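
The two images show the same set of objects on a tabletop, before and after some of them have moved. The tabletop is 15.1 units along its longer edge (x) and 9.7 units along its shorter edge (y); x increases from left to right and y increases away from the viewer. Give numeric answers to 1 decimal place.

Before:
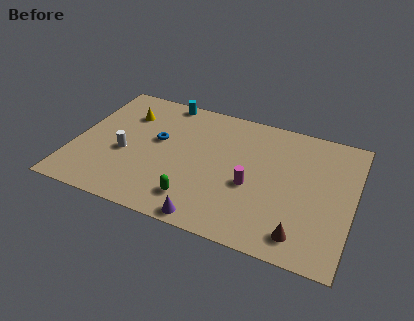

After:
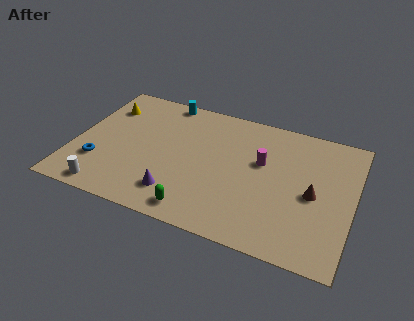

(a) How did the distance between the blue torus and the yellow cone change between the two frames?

+2.1

They were about 2.4 units apart before and 4.5 after — 2.1 units further apart.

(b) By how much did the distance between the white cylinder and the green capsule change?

+0.3

The distance was about 4.6 in the first image and 4.9 in the second, so they moved 0.3 units further apart.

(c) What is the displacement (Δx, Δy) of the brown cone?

(0.4, 3.0)

From the two frames, the brown cone sits at roughly (12.6, 1.5) before and (13.0, 4.5) after.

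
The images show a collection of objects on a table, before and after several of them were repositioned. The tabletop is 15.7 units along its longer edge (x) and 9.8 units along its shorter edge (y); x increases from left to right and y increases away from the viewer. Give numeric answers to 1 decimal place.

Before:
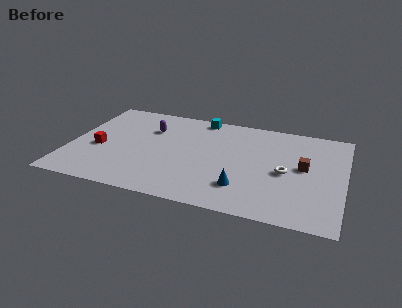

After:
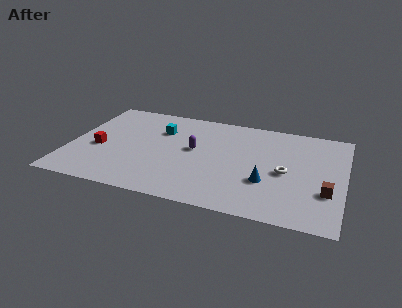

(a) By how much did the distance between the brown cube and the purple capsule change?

-1.1

Before: roughly 9.1 units apart; after: 8.0. That's 1.1 units closer together.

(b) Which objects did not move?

the red cube and the white torus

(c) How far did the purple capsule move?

3.1

From (4.4, 6.9) to (7.1, 5.4), the purple capsule covered √(2.7² + 1.5²) ≈ 3.1 units.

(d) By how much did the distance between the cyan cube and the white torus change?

+1.0

They were about 6.8 units apart before and 7.8 after — 1.0 units further apart.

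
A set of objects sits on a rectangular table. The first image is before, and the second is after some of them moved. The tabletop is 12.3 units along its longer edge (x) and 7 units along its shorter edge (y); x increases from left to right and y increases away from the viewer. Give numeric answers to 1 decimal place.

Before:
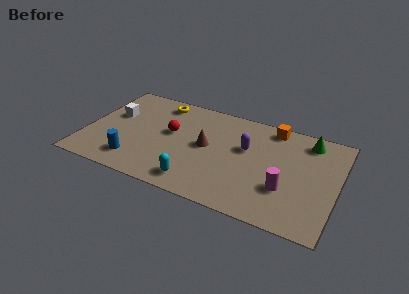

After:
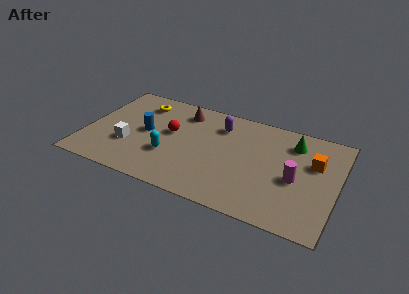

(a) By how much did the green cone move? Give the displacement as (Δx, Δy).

(-0.7, -0.4)

The green cone started near (10.7, 5.9) and ended near (10.0, 5.5).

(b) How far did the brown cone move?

2.4

The brown cone moved from about (5.9, 3.7) to (4.5, 5.7), a distance of √(1.4² + 2.0²) ≈ 2.4.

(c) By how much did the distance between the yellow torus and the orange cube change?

+3.2

They were about 5.6 units apart before and 8.8 after — 3.2 units further apart.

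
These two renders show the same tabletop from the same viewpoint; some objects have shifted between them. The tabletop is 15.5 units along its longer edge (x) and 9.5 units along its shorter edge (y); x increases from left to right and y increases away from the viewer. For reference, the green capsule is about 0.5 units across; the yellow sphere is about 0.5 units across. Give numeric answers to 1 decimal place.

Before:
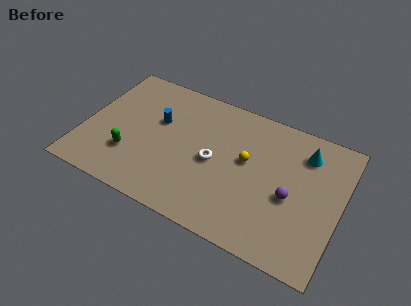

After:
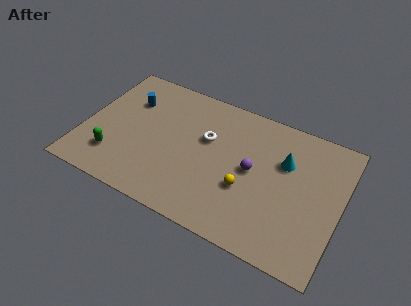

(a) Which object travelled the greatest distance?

the purple sphere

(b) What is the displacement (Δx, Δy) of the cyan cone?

(-1.1, -1.1)

From the two frames, the cyan cone sits at roughly (13.1, 7.4) before and (12.0, 6.3) after.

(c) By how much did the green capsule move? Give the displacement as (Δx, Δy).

(-0.9, -0.5)

The green capsule started near (3.0, 2.8) and ended near (2.1, 2.3).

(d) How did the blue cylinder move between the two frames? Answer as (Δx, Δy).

(-1.9, 0.8)

The blue cylinder started near (4.3, 5.9) and ended near (2.4, 6.7).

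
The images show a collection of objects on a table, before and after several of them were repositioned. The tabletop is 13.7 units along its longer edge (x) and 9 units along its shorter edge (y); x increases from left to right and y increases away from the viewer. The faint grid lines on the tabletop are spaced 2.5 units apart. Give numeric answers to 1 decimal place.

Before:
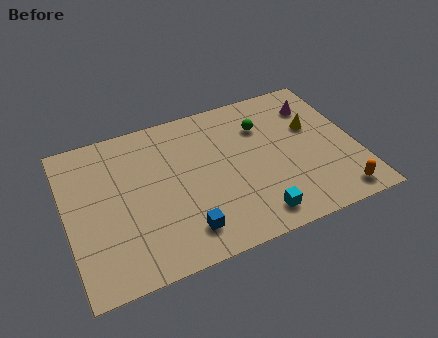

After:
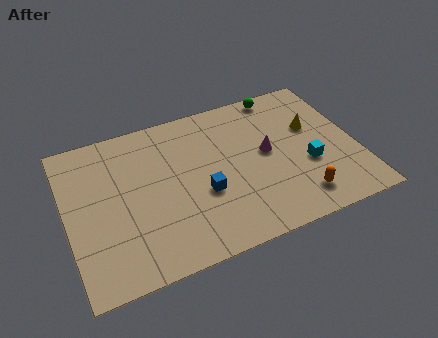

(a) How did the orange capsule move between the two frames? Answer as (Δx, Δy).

(-1.8, 0.5)

From the two frames, the orange capsule sits at roughly (12.4, 1.1) before and (10.6, 1.6) after.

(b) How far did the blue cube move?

2.1

The blue cube moved from about (5.2, 1.7) to (6.3, 3.5), a distance of √(1.1² + 1.8²) ≈ 2.1.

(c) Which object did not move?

the yellow cone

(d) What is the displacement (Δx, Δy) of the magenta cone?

(-2.6, -2.1)

From the two frames, the magenta cone sits at roughly (12.1, 6.9) before and (9.5, 4.8) after.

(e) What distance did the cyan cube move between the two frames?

3.5

From (8.5, 1.3) to (11.3, 3.4), the cyan cube covered √(2.8² + 2.1²) ≈ 3.5 units.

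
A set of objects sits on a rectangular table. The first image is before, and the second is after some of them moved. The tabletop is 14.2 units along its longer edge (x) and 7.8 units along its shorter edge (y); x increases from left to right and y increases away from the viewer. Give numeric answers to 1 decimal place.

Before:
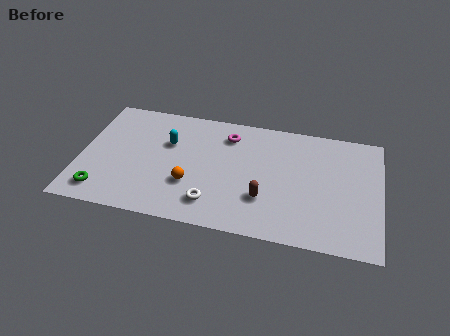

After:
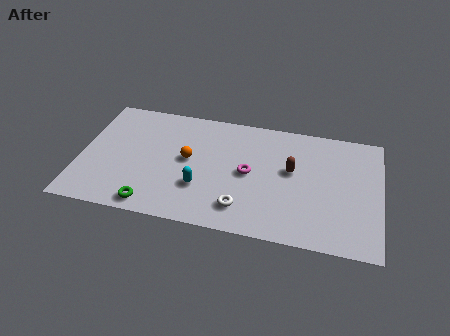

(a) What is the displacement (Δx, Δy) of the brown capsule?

(1.2, 2.1)

The brown capsule was at about (8.8, 2.4) and moved to about (10.0, 4.5).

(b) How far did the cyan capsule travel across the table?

3.1

From (4.1, 5.1) to (5.8, 2.5), the cyan capsule covered √(1.7² + 2.6²) ≈ 3.1 units.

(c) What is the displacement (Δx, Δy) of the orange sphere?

(-0.2, 1.6)

The orange sphere was at about (5.3, 2.6) and moved to about (5.1, 4.2).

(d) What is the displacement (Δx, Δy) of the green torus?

(2.4, -0.4)

The green torus started near (1.2, 1.3) and ended near (3.6, 0.9).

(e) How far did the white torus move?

1.4

The white torus moved from about (6.4, 1.6) to (7.8, 1.6), a distance of √(1.4² + 0.0²) ≈ 1.4.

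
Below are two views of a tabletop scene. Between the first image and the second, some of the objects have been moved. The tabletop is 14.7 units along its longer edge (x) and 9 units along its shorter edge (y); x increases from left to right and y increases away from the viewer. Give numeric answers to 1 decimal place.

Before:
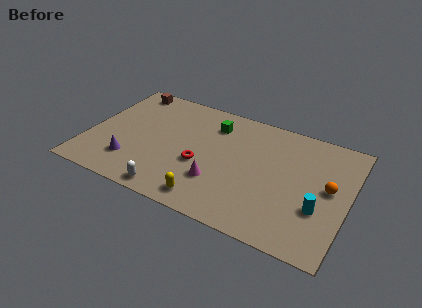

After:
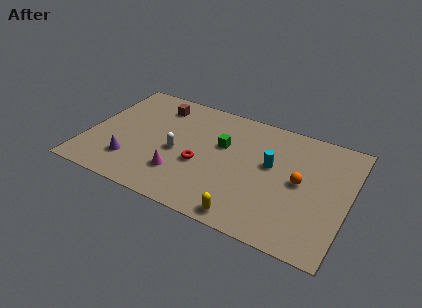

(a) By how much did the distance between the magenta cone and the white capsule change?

-1.4

The distance was about 3.0 in the first image and 1.6 in the second, so they moved 1.4 units closer together.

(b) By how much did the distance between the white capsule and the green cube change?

-3.4

The distance was about 6.3 in the first image and 2.9 in the second, so they moved 3.4 units closer together.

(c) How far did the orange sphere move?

1.6

The orange sphere moved from about (13.6, 4.8) to (12.0, 4.6), a distance of √(1.6² + 0.2²) ≈ 1.6.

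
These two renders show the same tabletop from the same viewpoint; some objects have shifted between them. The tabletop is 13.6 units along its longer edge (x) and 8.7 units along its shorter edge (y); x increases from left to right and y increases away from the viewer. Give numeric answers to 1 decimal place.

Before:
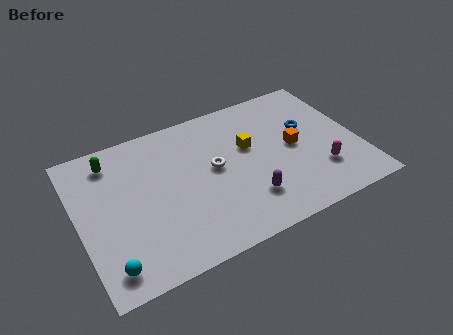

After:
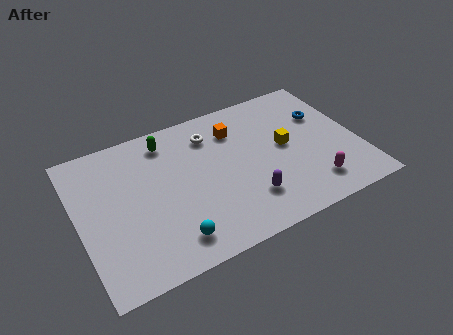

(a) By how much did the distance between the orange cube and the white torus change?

-2.7

They were about 3.9 units apart before and 1.2 after — 2.7 units closer together.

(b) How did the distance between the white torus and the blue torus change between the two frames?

+0.9

Before: roughly 4.7 units apart; after: 5.6. That's 0.9 units further apart.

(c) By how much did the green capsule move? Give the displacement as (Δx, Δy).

(2.7, 0.1)

The green capsule started near (1.9, 7.2) and ended near (4.6, 7.3).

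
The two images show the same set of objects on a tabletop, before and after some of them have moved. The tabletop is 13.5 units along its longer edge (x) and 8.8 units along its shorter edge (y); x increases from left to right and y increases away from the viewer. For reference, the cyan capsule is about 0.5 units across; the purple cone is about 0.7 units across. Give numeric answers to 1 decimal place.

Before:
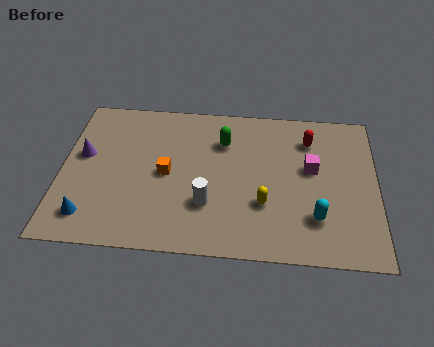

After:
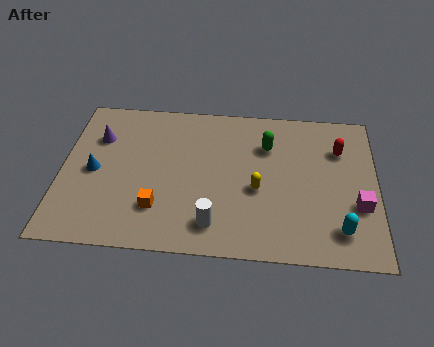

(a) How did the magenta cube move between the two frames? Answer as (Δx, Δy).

(2.0, -2.0)

From the two frames, the magenta cube sits at roughly (10.7, 5.1) before and (12.7, 3.1) after.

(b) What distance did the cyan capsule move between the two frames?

1.2

The cyan capsule moved from about (10.9, 2.3) to (11.9, 1.7), a distance of √(1.0² + 0.6²) ≈ 1.2.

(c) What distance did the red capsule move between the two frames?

1.4

The red capsule was near (10.6, 6.8) before and (11.9, 6.3) after, so it travelled √(1.3² + 0.5²) ≈ 1.4 units.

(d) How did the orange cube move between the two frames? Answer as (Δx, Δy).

(-0.3, -2.0)

From the two frames, the orange cube sits at roughly (4.5, 4.3) before and (4.2, 2.3) after.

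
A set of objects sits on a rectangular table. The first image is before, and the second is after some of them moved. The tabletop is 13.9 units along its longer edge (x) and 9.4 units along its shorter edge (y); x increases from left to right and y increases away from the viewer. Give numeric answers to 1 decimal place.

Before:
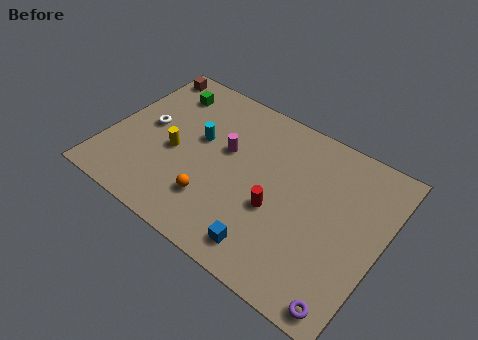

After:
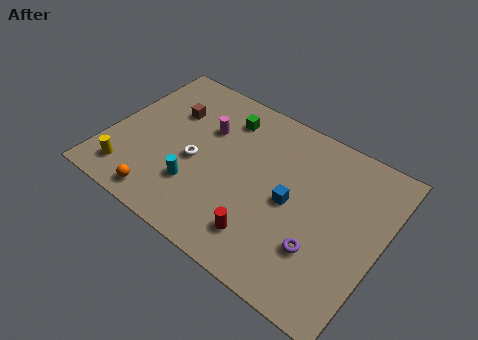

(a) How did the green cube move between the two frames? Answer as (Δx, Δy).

(3.2, 0.0)

From the two frames, the green cube sits at roughly (2.2, 7.5) before and (5.4, 7.5) after.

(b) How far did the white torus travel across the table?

2.8

The white torus moved from about (1.8, 4.9) to (4.5, 4.1), a distance of √(2.7² + 0.8²) ≈ 2.8.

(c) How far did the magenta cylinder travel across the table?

1.4

The magenta cylinder moved from about (5.8, 5.6) to (4.6, 6.3), a distance of √(1.2² + 0.7²) ≈ 1.4.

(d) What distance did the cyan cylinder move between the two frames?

2.8

From (4.4, 5.5) to (4.8, 2.7), the cyan cylinder covered √(0.4² + 2.8²) ≈ 2.8 units.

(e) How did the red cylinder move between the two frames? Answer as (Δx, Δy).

(-0.3, -1.8)

The red cylinder started near (8.8, 3.7) and ended near (8.5, 1.9).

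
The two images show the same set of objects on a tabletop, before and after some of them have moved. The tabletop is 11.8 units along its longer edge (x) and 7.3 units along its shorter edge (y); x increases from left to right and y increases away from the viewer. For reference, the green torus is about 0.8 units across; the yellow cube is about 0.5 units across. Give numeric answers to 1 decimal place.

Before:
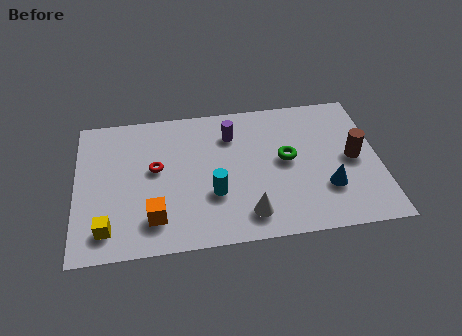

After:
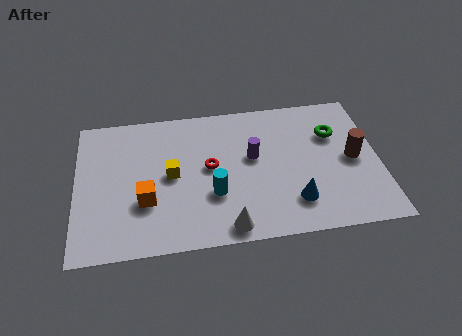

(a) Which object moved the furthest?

the yellow cube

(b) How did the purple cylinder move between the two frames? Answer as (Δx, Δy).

(0.8, -1.3)

From the two frames, the purple cylinder sits at roughly (6.1, 5.5) before and (6.9, 4.2) after.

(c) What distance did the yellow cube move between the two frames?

3.5

From (1.2, 1.3) to (3.7, 3.7), the yellow cube covered √(2.5² + 2.4²) ≈ 3.5 units.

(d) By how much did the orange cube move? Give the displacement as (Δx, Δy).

(-0.3, 0.9)

The orange cube started near (3.0, 1.6) and ended near (2.7, 2.5).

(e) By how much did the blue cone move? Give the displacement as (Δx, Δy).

(-1.3, -0.5)

The blue cone was at about (9.7, 2.2) and moved to about (8.4, 1.7).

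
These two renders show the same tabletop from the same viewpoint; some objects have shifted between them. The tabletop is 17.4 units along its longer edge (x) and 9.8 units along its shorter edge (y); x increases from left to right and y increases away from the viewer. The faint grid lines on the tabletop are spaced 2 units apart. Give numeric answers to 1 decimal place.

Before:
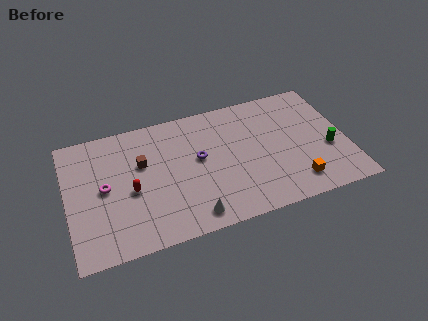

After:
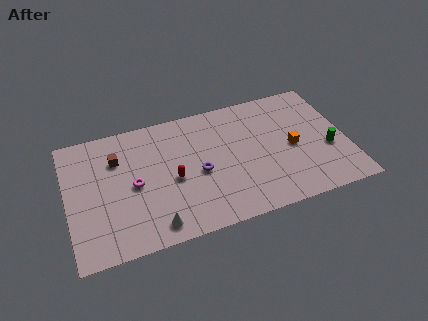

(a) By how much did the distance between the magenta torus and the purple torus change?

-1.9

They were about 5.9 units apart before and 4.0 after — 1.9 units closer together.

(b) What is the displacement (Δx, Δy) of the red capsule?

(2.6, 0.1)

From the two frames, the red capsule sits at roughly (3.9, 4.3) before and (6.5, 4.4) after.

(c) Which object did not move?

the green cylinder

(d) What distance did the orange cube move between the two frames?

2.8

The orange cube was near (13.9, 1.8) before and (14.0, 4.6) after, so it travelled √(0.1² + 2.8²) ≈ 2.8 units.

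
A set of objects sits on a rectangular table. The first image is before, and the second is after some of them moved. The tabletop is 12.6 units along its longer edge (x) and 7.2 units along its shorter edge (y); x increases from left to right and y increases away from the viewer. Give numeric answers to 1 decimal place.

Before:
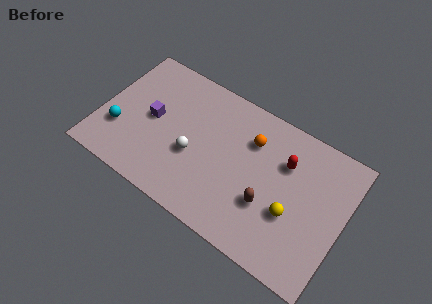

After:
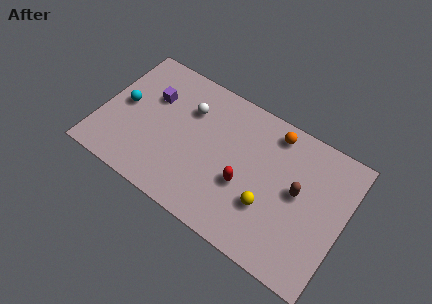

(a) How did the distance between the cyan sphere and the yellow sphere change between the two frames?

-1.1

The distance was about 9.0 in the first image and 7.9 in the second, so they moved 1.1 units closer together.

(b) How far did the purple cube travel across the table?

1.1

From (2.6, 3.7) to (2.4, 4.8), the purple cube covered √(0.2² + 1.1²) ≈ 1.1 units.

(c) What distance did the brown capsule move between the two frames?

1.9

The brown capsule was near (8.9, 2.5) before and (10.2, 3.9) after, so it travelled √(1.3² + 1.4²) ≈ 1.9 units.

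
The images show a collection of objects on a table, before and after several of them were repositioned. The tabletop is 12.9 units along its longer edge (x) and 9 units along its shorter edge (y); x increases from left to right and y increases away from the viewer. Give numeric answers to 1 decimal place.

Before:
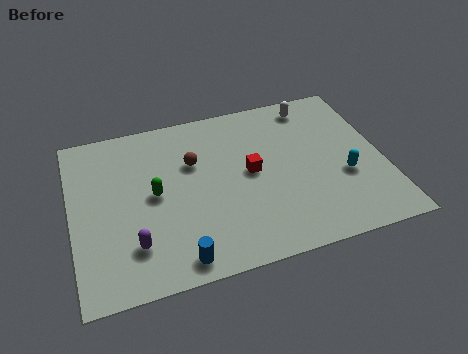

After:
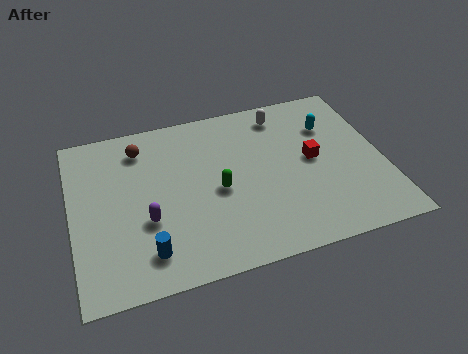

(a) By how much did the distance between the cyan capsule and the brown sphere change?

+1.4

They were about 6.6 units apart before and 8.0 after — 1.4 units further apart.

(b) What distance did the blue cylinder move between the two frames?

1.4

The blue cylinder moved from about (4.1, 1.0) to (2.9, 1.7), a distance of √(1.2² + 0.7²) ≈ 1.4.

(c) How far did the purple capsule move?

1.3

The purple capsule moved from about (2.4, 2.2) to (3.0, 3.3), a distance of √(0.6² + 1.1²) ≈ 1.3.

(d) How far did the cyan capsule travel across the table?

3.0

From (11.2, 3.4) to (10.9, 6.4), the cyan capsule covered √(0.3² + 3.0²) ≈ 3.0 units.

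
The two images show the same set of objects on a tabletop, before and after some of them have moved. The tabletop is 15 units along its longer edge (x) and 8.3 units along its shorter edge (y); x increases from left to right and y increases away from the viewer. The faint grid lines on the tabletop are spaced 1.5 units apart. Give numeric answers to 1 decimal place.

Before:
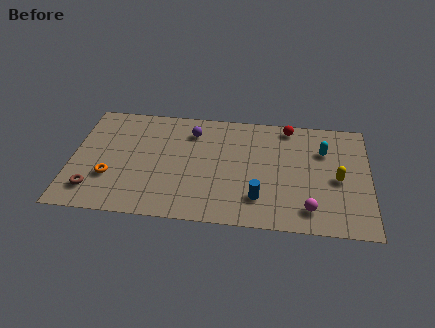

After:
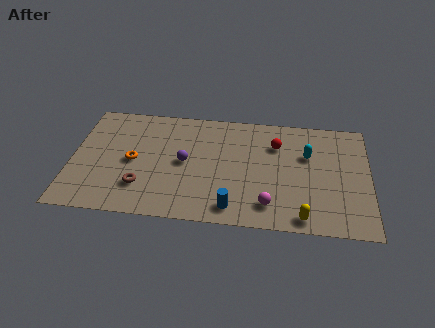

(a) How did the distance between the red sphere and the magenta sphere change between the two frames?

-1.6

The distance was about 6.0 in the first image and 4.4 in the second, so they moved 1.6 units closer together.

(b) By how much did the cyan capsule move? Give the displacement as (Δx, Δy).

(-0.8, -0.4)

The cyan capsule started near (12.7, 5.8) and ended near (11.9, 5.4).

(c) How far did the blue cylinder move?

1.5

From (9.5, 2.0) to (8.2, 1.2), the blue cylinder covered √(1.3² + 0.8²) ≈ 1.5 units.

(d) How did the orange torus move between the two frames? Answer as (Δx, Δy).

(1.1, 1.3)

The orange torus started near (2.0, 2.7) and ended near (3.1, 4.0).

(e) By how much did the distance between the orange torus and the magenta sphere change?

-2.8

The distance was about 10.1 in the first image and 7.3 in the second, so they moved 2.8 units closer together.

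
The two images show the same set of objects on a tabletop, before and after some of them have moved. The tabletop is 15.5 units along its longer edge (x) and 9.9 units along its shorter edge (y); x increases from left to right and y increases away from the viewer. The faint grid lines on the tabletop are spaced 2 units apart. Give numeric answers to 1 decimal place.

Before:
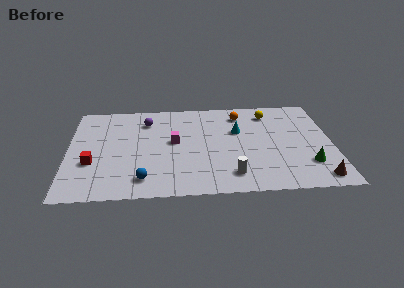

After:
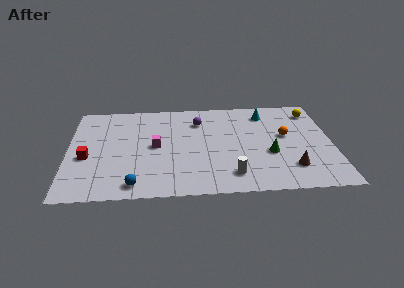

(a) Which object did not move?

the white cylinder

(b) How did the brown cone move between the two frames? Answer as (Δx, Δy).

(-1.5, 1.1)

The brown cone started near (14.5, 1.2) and ended near (13.0, 2.3).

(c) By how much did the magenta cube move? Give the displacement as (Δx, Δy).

(-1.1, -0.4)

From the two frames, the magenta cube sits at roughly (6.2, 5.4) before and (5.1, 5.0) after.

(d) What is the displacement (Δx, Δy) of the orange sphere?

(2.6, -2.5)

The orange sphere was at about (10.2, 8.1) and moved to about (12.8, 5.6).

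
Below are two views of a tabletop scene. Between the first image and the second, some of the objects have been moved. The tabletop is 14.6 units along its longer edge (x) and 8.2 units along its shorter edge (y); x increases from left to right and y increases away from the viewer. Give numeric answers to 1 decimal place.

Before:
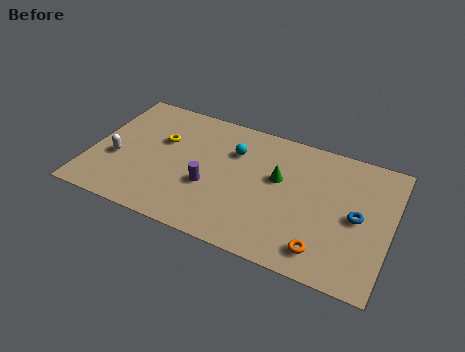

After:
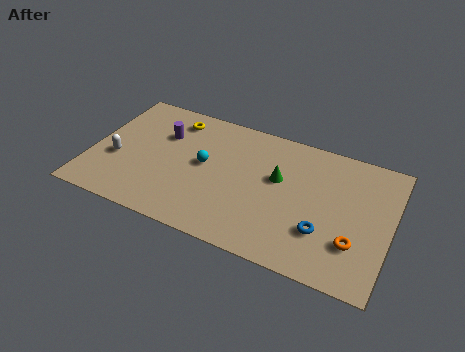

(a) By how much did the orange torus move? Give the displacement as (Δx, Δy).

(1.4, 1.0)

From the two frames, the orange torus sits at roughly (11.6, 1.4) before and (13.0, 2.4) after.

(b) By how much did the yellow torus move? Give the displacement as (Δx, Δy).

(0.4, 1.6)

The yellow torus started near (3.3, 5.2) and ended near (3.7, 6.8).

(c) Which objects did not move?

the green cone and the white capsule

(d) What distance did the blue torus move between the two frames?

2.1

From (13.0, 4.0) to (11.5, 2.5), the blue torus covered √(1.5² + 1.5²) ≈ 2.1 units.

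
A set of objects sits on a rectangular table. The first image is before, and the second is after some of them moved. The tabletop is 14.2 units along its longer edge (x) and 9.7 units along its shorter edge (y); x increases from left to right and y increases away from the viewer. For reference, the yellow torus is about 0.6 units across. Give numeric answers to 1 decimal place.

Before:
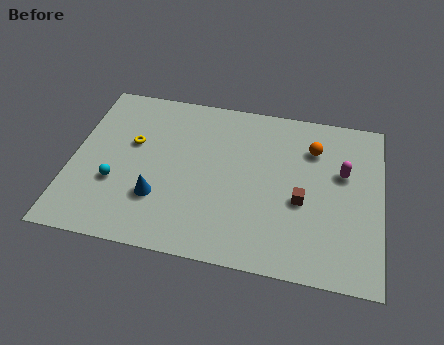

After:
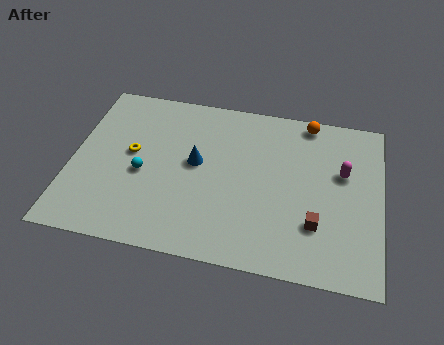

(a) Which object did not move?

the magenta capsule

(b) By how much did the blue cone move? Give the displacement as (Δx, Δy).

(1.6, 2.4)

The blue cone was at about (4.1, 2.9) and moved to about (5.7, 5.3).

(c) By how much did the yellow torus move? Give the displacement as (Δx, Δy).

(0.0, -0.6)

From the two frames, the yellow torus sits at roughly (2.7, 5.9) before and (2.7, 5.3) after.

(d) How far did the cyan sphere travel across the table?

1.4

From (2.1, 3.4) to (3.3, 4.2), the cyan sphere covered √(1.2² + 0.8²) ≈ 1.4 units.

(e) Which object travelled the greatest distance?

the blue cone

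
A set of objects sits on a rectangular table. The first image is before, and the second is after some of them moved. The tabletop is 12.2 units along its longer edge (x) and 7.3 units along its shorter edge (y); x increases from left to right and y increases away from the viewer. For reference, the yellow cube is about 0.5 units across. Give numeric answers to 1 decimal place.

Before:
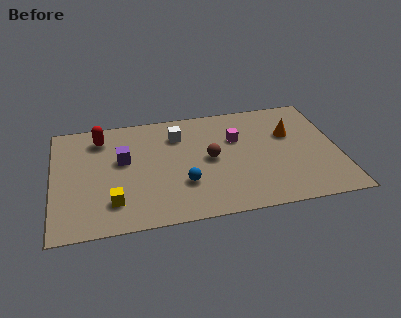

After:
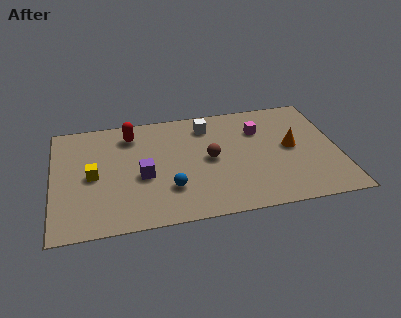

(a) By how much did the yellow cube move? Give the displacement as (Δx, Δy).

(-0.8, 1.8)

From the two frames, the yellow cube sits at roughly (2.5, 1.7) before and (1.7, 3.5) after.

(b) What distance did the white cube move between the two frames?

1.4

The white cube was near (5.4, 5.5) before and (6.7, 5.9) after, so it travelled √(1.3² + 0.4²) ≈ 1.4 units.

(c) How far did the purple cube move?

1.4

The purple cube was near (3.0, 4.3) before and (3.8, 3.1) after, so it travelled √(0.8² + 1.2²) ≈ 1.4 units.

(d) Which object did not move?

the brown sphere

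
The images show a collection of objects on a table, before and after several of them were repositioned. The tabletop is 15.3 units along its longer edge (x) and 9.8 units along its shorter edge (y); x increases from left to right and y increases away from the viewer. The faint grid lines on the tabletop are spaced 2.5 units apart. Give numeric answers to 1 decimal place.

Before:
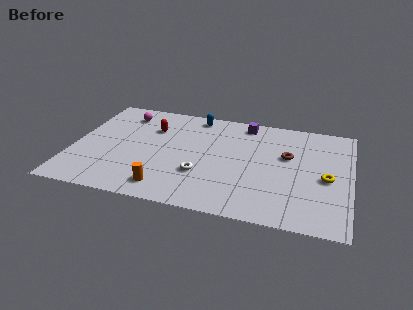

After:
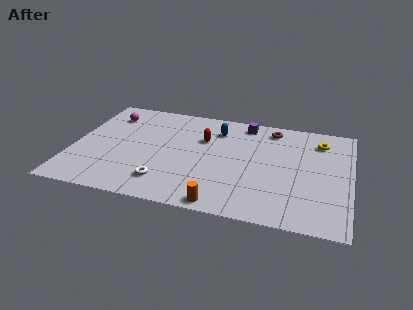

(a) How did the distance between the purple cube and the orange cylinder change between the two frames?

-0.3

Before: roughly 8.1 units apart; after: 7.8. That's 0.3 units closer together.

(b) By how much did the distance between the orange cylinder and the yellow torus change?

-0.5

Before: roughly 9.1 units apart; after: 8.6. That's 0.5 units closer together.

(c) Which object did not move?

the purple cube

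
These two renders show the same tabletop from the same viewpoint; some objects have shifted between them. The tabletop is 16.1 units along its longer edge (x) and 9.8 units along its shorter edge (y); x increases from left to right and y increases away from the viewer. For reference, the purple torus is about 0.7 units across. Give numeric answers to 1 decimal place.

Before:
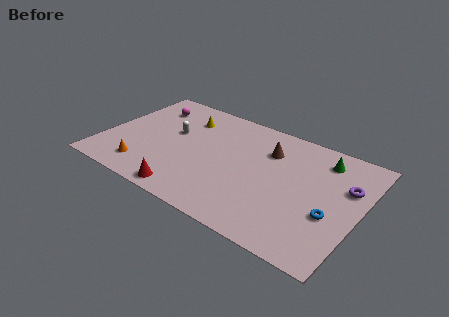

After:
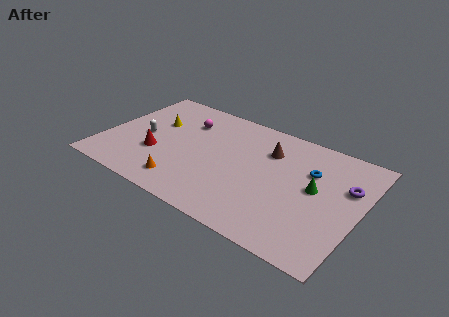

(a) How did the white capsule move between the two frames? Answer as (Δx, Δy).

(-1.7, -1.2)

The white capsule started near (4.1, 5.8) and ended near (2.4, 4.6).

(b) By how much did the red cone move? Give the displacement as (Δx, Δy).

(-2.5, 2.4)

The red cone was at about (6.0, 1.0) and moved to about (3.5, 3.4).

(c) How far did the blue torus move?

3.4

From (14.5, 3.7) to (12.8, 6.6), the blue torus covered √(1.7² + 2.9²) ≈ 3.4 units.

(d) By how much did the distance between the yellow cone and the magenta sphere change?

-0.3

Before: roughly 2.4 units apart; after: 2.1. That's 0.3 units closer together.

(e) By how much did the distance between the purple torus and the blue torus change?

-0.5

Before: roughly 2.8 units apart; after: 2.3. That's 0.5 units closer together.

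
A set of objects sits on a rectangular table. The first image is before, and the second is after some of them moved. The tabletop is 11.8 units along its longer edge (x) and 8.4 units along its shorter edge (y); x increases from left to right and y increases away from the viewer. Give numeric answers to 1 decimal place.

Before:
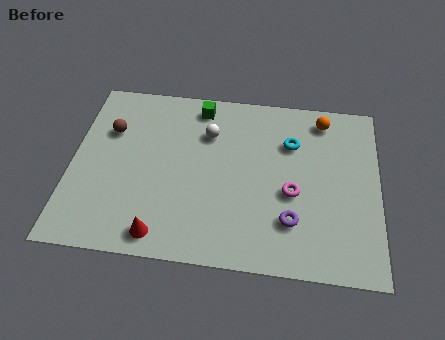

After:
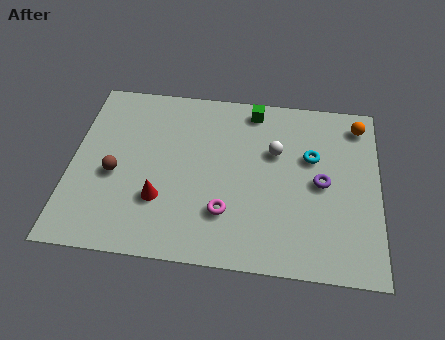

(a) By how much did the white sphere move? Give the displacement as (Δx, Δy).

(2.6, -0.6)

The white sphere started near (5.2, 6.0) and ended near (7.8, 5.4).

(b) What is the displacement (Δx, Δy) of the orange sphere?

(1.4, -0.1)

From the two frames, the orange sphere sits at roughly (9.6, 7.2) before and (11.0, 7.1) after.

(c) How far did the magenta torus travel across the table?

2.8

The magenta torus moved from about (8.5, 3.5) to (6.0, 2.3), a distance of √(2.5² + 1.2²) ≈ 2.8.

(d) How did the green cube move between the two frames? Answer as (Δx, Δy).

(2.1, 0.1)

From the two frames, the green cube sits at roughly (4.8, 7.3) before and (6.9, 7.4) after.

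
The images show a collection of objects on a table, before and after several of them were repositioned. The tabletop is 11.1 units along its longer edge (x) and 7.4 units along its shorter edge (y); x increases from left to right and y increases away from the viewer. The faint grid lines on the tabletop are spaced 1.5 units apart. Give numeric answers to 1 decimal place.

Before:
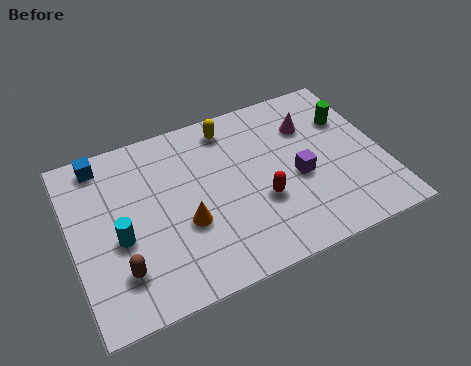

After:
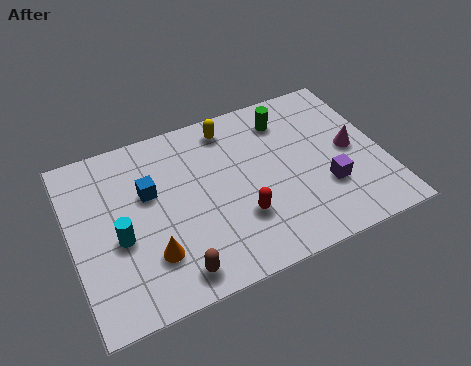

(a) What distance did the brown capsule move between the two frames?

2.0

From (1.5, 1.8) to (3.3, 1.0), the brown capsule covered √(1.8² + 0.8²) ≈ 2.0 units.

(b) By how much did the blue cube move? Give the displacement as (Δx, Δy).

(1.5, -1.9)

The blue cube was at about (1.3, 6.5) and moved to about (2.8, 4.6).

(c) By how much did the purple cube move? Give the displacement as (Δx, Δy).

(0.9, -0.8)

The purple cube was at about (8.0, 3.2) and moved to about (8.9, 2.4).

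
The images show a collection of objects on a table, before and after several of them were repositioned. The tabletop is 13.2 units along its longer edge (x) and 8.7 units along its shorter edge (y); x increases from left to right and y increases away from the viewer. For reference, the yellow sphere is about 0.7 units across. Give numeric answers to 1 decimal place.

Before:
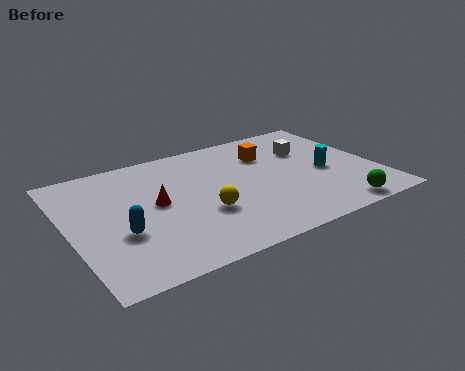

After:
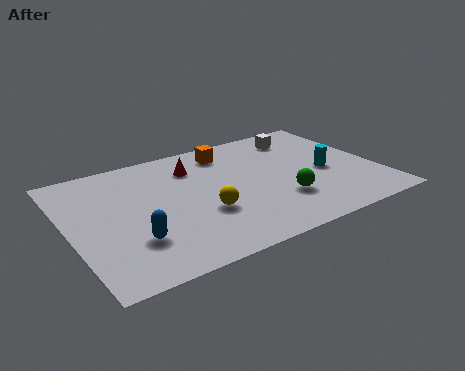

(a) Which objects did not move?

the cyan cylinder and the yellow sphere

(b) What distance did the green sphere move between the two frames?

2.7

From (10.9, 0.9) to (8.8, 2.6), the green sphere covered √(2.1² + 1.7²) ≈ 2.7 units.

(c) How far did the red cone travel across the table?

2.8

From (3.7, 4.6) to (5.6, 6.6), the red cone covered √(1.9² + 2.0²) ≈ 2.8 units.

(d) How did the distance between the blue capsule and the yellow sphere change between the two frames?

-0.3

Before: roughly 3.5 units apart; after: 3.2. That's 0.3 units closer together.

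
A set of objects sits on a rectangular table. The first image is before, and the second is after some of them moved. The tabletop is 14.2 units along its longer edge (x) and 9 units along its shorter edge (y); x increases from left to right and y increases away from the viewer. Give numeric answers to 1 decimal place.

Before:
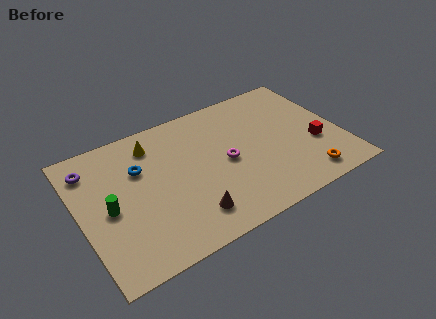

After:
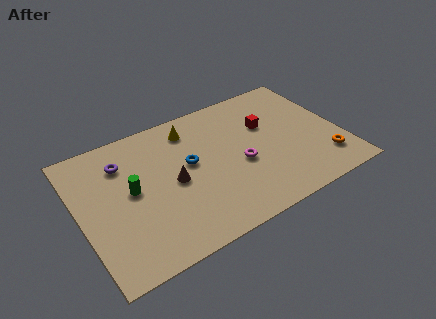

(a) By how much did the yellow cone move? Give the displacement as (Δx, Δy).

(2.1, 0.1)

The yellow cone was at about (4.3, 7.3) and moved to about (6.4, 7.4).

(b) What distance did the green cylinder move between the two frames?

1.4

From (1.5, 4.2) to (2.8, 4.8), the green cylinder covered √(1.3² + 0.6²) ≈ 1.4 units.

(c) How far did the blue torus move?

2.8

The blue torus was near (3.4, 6.0) before and (6.0, 5.1) after, so it travelled √(2.6² + 0.9²) ≈ 2.8 units.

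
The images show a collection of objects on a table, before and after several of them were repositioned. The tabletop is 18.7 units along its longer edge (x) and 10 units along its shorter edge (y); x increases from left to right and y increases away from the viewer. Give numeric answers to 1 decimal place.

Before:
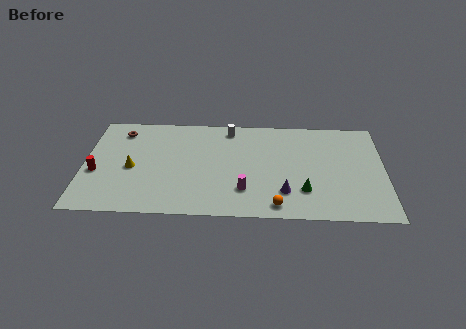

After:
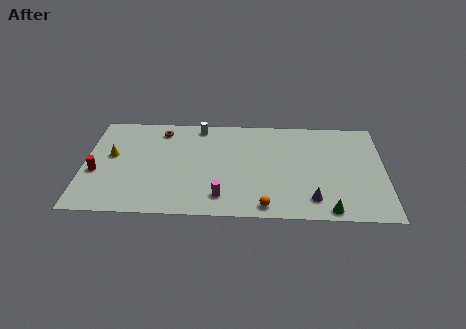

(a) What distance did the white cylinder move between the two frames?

1.9

The white cylinder moved from about (9.0, 8.7) to (7.1, 8.9), a distance of √(1.9² + 0.2²) ≈ 1.9.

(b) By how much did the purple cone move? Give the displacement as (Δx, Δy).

(1.7, -0.6)

From the two frames, the purple cone sits at roughly (12.5, 2.5) before and (14.2, 1.9) after.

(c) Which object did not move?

the red cylinder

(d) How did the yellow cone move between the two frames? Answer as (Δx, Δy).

(-1.3, 1.2)

From the two frames, the yellow cone sits at roughly (3.0, 4.5) before and (1.7, 5.7) after.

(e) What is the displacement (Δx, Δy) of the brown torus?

(2.5, 0.2)

The brown torus started near (2.2, 8.2) and ended near (4.7, 8.4).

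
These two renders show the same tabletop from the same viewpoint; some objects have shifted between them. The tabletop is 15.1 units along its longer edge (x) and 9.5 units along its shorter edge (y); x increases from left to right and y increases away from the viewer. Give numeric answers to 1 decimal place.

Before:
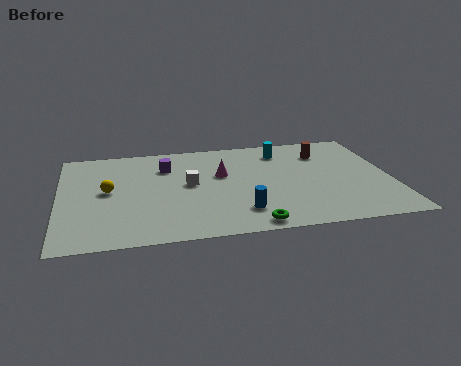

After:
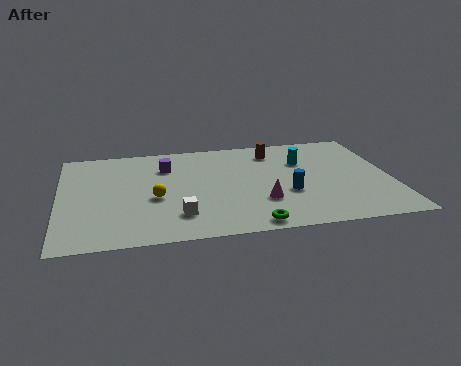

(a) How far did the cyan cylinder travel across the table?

1.5

From (10.3, 7.7) to (11.2, 6.5), the cyan cylinder covered √(0.9² + 1.2²) ≈ 1.5 units.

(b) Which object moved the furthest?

the magenta cone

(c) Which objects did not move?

the green torus and the purple cube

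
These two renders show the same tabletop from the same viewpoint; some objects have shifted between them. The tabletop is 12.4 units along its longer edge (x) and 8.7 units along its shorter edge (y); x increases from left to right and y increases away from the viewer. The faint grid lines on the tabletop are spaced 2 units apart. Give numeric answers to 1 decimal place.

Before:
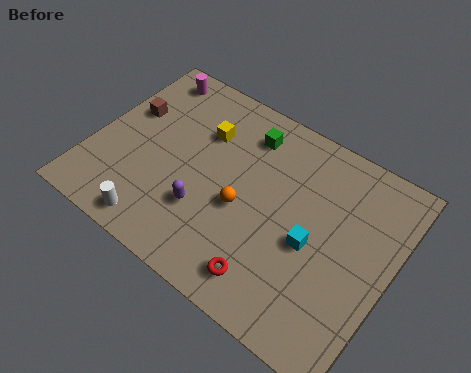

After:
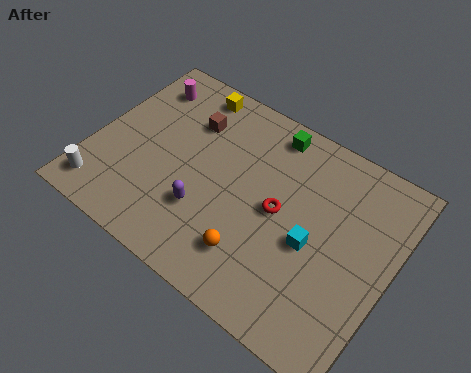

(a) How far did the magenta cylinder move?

0.6

The magenta cylinder moved from about (1.5, 7.6) to (1.4, 7.0), a distance of √(0.1² + 0.6²) ≈ 0.6.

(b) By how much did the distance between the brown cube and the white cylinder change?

+0.8

The distance was about 4.9 in the first image and 5.7 in the second, so they moved 0.8 units further apart.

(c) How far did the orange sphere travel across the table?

1.9

From (6.4, 3.7) to (7.2, 2.0), the orange sphere covered √(0.8² + 1.7²) ≈ 1.9 units.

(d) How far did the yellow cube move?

1.8

The yellow cube was near (4.2, 6.1) before and (3.3, 7.7) after, so it travelled √(0.9² + 1.6²) ≈ 1.8 units.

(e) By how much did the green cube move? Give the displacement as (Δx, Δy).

(0.9, 0.6)

The green cube started near (5.9, 7.0) and ended near (6.8, 7.6).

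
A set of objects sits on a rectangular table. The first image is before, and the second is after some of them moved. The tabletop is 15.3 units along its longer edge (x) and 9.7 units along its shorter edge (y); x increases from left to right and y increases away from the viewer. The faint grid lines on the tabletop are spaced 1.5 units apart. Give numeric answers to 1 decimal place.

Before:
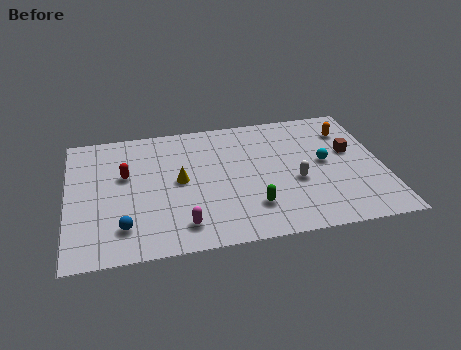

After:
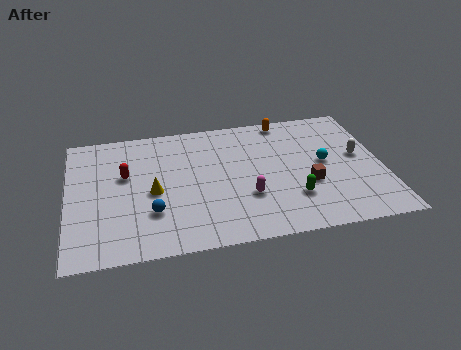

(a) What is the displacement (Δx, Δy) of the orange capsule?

(-3.0, 1.4)

From the two frames, the orange capsule sits at roughly (13.8, 7.4) before and (10.8, 8.8) after.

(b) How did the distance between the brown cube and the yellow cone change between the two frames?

-0.9

They were about 8.4 units apart before and 7.5 after — 0.9 units closer together.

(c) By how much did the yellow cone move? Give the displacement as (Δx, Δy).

(-1.3, -0.6)

The yellow cone started near (5.4, 5.0) and ended near (4.1, 4.4).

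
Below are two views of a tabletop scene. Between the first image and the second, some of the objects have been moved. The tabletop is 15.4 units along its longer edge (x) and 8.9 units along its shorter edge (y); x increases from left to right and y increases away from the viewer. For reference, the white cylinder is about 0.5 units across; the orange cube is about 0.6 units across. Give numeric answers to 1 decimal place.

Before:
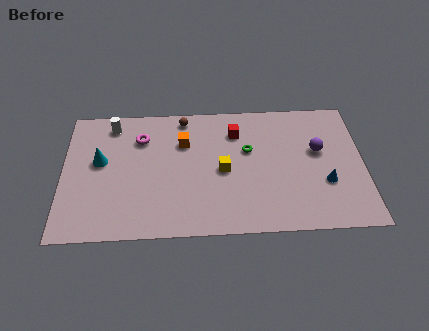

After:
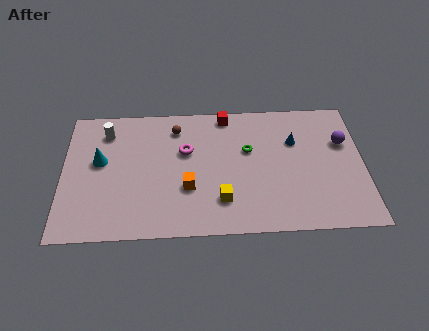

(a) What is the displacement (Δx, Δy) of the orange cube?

(0.2, -3.1)

The orange cube started near (6.2, 6.2) and ended near (6.4, 3.1).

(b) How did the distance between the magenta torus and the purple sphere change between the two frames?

-1.1

They were about 9.2 units apart before and 8.1 after — 1.1 units closer together.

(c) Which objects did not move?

the cyan cone and the green torus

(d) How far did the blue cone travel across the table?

3.3

The blue cone was near (13.4, 3.1) before and (11.9, 6.0) after, so it travelled √(1.5² + 2.9²) ≈ 3.3 units.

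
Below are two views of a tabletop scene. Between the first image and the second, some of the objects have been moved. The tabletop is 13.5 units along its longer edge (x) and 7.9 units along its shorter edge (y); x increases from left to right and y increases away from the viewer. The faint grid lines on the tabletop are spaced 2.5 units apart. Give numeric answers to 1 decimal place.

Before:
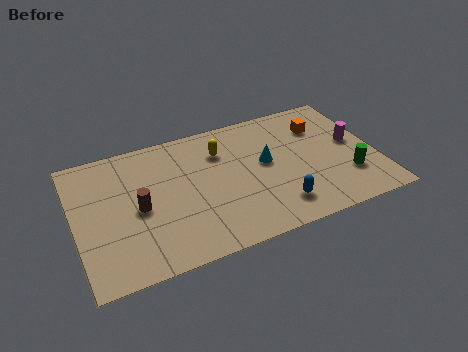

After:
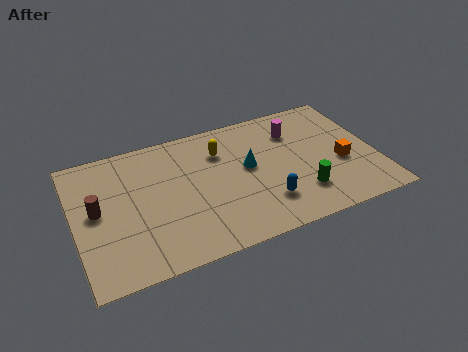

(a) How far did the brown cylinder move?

1.9

The brown cylinder moved from about (2.8, 3.7) to (1.0, 4.2), a distance of √(1.8² + 0.5²) ≈ 1.9.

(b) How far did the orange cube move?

2.7

From (11.3, 5.8) to (11.9, 3.2), the orange cube covered √(0.6² + 2.6²) ≈ 2.7 units.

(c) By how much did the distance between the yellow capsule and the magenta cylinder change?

-2.7

They were about 6.1 units apart before and 3.4 after — 2.7 units closer together.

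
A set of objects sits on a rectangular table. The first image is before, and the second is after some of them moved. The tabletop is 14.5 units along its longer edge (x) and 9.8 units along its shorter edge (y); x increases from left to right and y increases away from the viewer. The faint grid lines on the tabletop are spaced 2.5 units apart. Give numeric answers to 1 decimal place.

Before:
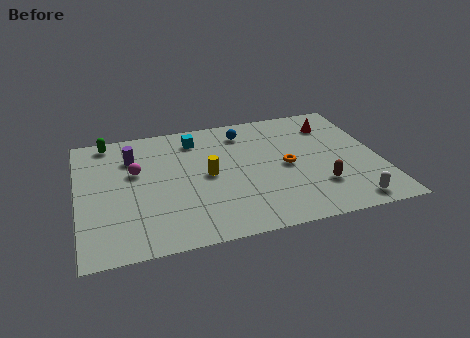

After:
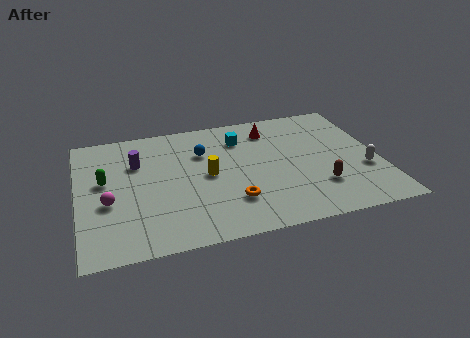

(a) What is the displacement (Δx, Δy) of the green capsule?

(-0.3, -3.2)

The green capsule was at about (1.6, 8.8) and moved to about (1.3, 5.6).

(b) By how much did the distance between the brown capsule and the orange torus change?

+1.8

Before: roughly 2.4 units apart; after: 4.2. That's 1.8 units further apart.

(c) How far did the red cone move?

3.0

The red cone moved from about (12.5, 7.6) to (9.5, 7.9), a distance of √(3.0² + 0.3²) ≈ 3.0.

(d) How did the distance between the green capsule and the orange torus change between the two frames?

-2.7

The distance was about 9.3 in the first image and 6.6 in the second, so they moved 2.7 units closer together.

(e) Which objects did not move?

the yellow cylinder and the brown capsule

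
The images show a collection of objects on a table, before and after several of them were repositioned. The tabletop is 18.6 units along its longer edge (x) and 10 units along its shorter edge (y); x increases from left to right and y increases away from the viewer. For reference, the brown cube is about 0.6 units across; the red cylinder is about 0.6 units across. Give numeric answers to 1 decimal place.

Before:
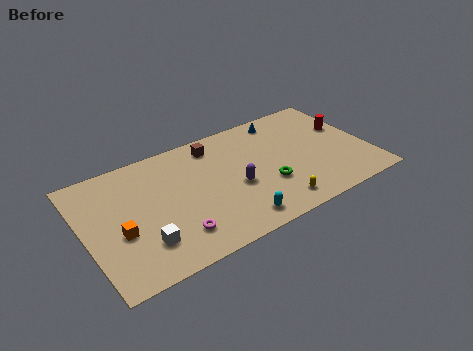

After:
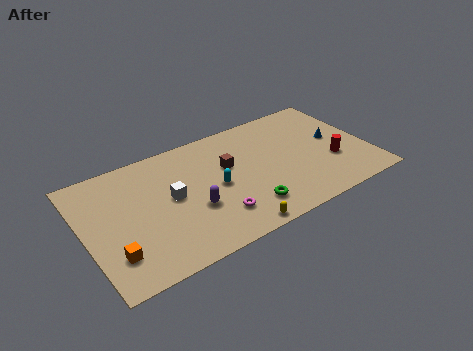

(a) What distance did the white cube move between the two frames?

3.6

The white cube moved from about (3.4, 2.5) to (5.6, 5.3), a distance of √(2.2² + 2.8²) ≈ 3.6.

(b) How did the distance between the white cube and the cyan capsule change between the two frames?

-3.0

They were about 5.9 units apart before and 2.9 after — 3.0 units closer together.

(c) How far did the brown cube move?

2.3

The brown cube moved from about (8.9, 8.4) to (9.5, 6.2), a distance of √(0.6² + 2.2²) ≈ 2.3.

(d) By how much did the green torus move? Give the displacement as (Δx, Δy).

(-1.6, -1.3)

From the two frames, the green torus sits at roughly (11.7, 3.4) before and (10.1, 2.1) after.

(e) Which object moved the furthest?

the blue cone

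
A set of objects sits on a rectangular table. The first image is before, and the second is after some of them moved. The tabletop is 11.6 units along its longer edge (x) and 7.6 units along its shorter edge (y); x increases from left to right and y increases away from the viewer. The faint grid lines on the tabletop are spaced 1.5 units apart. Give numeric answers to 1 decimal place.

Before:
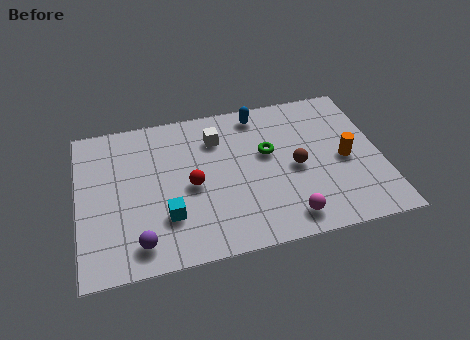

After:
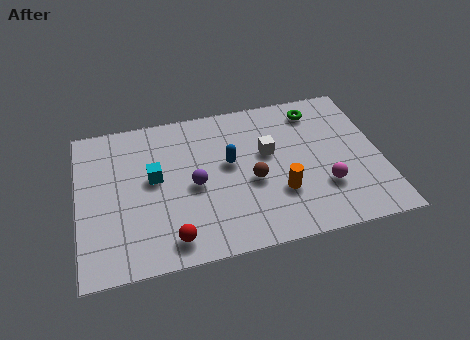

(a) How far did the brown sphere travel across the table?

1.7

The brown sphere moved from about (8.3, 3.5) to (6.6, 3.2), a distance of √(1.7² + 0.3²) ≈ 1.7.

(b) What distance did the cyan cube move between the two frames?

2.0

The cyan cube moved from about (3.3, 2.2) to (2.9, 4.2), a distance of √(0.4² + 2.0²) ≈ 2.0.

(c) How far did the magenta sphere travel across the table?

1.9

The magenta sphere moved from about (7.8, 1.1) to (9.3, 2.3), a distance of √(1.5² + 1.2²) ≈ 1.9.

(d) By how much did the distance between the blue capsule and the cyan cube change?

-2.9

The distance was about 5.8 in the first image and 2.9 in the second, so they moved 2.9 units closer together.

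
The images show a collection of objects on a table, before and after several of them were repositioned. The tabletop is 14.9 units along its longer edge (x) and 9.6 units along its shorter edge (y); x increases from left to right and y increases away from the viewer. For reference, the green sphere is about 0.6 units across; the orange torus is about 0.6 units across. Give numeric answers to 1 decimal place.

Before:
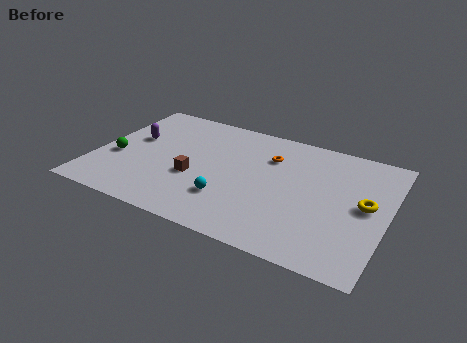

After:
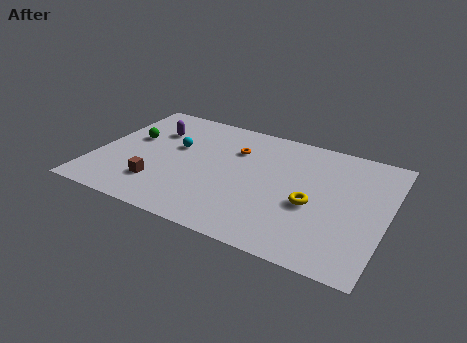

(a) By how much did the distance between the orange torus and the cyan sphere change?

-1.3

The distance was about 4.5 in the first image and 3.2 in the second, so they moved 1.3 units closer together.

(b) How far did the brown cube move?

2.1

From (5.2, 3.7) to (3.5, 2.4), the brown cube covered √(1.7² + 1.3²) ≈ 2.1 units.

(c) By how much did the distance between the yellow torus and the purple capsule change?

-3.1

The distance was about 12.1 in the first image and 9.0 in the second, so they moved 3.1 units closer together.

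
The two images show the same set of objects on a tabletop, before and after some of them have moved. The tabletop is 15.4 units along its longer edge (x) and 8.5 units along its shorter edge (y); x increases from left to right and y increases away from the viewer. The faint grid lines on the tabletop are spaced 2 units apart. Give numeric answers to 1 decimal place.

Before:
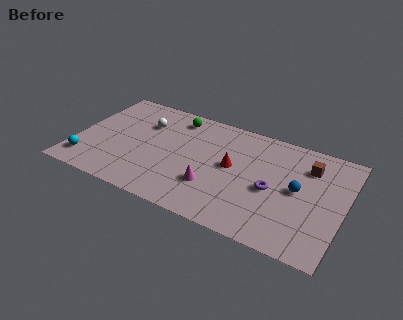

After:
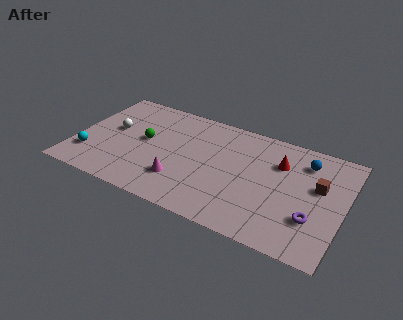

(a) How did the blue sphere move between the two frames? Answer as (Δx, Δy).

(0.2, 2.3)

The blue sphere started near (12.8, 4.4) and ended near (13.0, 6.7).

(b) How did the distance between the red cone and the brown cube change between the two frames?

-2.1

Before: roughly 4.6 units apart; after: 2.5. That's 2.1 units closer together.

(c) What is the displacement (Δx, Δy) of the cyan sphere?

(0.1, 0.6)

The cyan sphere was at about (0.9, 1.6) and moved to about (1.0, 2.2).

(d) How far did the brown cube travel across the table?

1.5

The brown cube moved from about (13.2, 6.4) to (13.9, 5.1), a distance of √(0.7² + 1.3²) ≈ 1.5.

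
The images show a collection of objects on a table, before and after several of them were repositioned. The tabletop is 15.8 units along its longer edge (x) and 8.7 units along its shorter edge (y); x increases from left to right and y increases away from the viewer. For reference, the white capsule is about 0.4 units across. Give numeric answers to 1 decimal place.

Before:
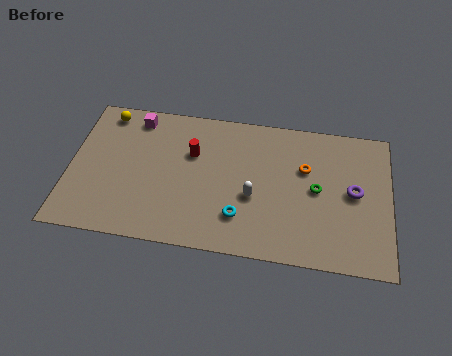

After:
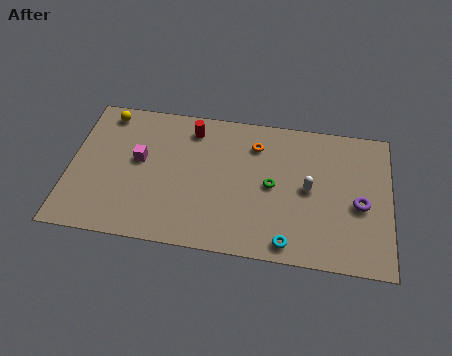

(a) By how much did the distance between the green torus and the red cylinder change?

-1.3

The distance was about 6.3 in the first image and 5.0 in the second, so they moved 1.3 units closer together.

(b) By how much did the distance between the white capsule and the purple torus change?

-2.4

They were about 5.0 units apart before and 2.6 after — 2.4 units closer together.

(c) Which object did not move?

the yellow sphere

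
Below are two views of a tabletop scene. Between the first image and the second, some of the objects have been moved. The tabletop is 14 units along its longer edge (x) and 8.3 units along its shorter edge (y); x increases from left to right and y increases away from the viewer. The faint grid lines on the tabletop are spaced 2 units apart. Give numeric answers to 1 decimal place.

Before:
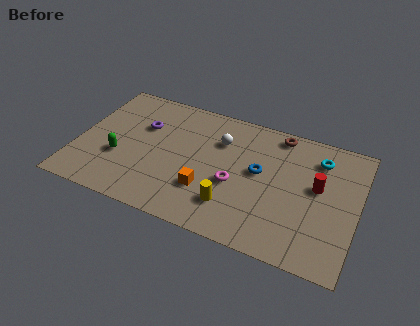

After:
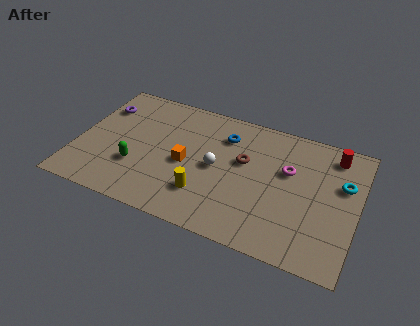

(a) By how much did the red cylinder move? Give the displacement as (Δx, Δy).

(0.6, 2.3)

From the two frames, the red cylinder sits at roughly (12.0, 4.7) before and (12.6, 7.0) after.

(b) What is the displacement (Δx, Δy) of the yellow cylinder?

(-1.4, 0.2)

From the two frames, the yellow cylinder sits at roughly (8.0, 2.0) before and (6.6, 2.2) after.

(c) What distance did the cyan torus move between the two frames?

1.8

From (11.9, 6.5) to (13.2, 5.3), the cyan torus covered √(1.3² + 1.2²) ≈ 1.8 units.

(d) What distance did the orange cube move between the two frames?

1.8

From (6.7, 2.5) to (5.5, 3.8), the orange cube covered √(1.2² + 1.3²) ≈ 1.8 units.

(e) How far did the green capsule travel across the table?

0.9

The green capsule was near (2.2, 3.0) before and (3.1, 2.7) after, so it travelled √(0.9² + 0.3²) ≈ 0.9 units.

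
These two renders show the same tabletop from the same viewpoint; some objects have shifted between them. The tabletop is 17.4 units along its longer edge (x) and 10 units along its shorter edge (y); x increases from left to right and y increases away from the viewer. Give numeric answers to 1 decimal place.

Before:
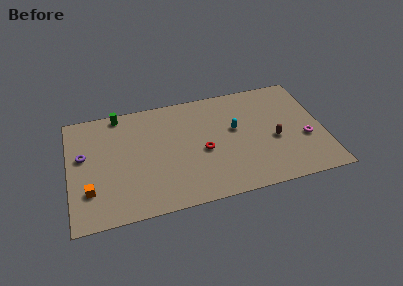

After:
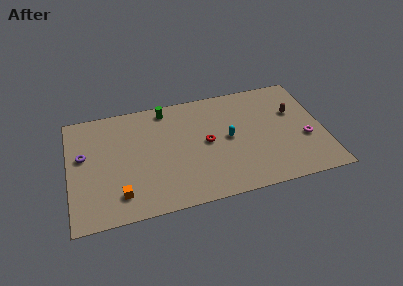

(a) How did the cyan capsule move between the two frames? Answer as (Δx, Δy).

(-0.5, -0.7)

The cyan capsule was at about (11.4, 5.8) and moved to about (10.9, 5.1).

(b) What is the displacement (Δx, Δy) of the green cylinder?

(3.2, -0.3)

The green cylinder was at about (3.6, 9.1) and moved to about (6.8, 8.8).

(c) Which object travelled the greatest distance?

the green cylinder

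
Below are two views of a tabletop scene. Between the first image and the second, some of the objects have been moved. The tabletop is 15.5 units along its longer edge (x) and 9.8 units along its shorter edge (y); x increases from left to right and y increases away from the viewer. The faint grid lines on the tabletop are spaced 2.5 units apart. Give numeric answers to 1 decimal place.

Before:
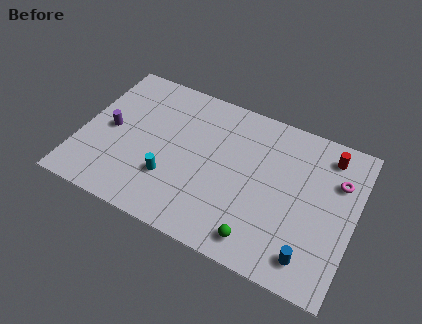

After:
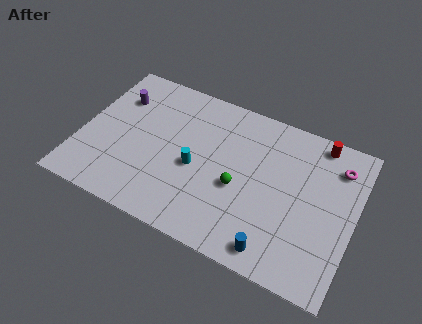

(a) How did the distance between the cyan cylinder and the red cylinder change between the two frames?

-2.0

Before: roughly 9.9 units apart; after: 7.9. That's 2.0 units closer together.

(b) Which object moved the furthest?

the green sphere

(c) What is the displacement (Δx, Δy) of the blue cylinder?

(-1.9, -0.4)

The blue cylinder started near (13.4, 1.6) and ended near (11.5, 1.2).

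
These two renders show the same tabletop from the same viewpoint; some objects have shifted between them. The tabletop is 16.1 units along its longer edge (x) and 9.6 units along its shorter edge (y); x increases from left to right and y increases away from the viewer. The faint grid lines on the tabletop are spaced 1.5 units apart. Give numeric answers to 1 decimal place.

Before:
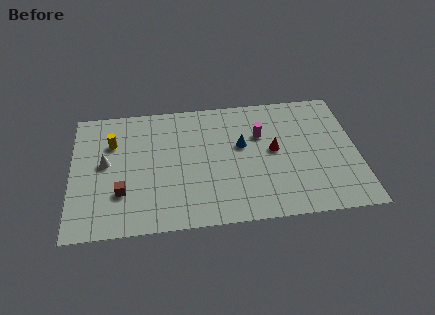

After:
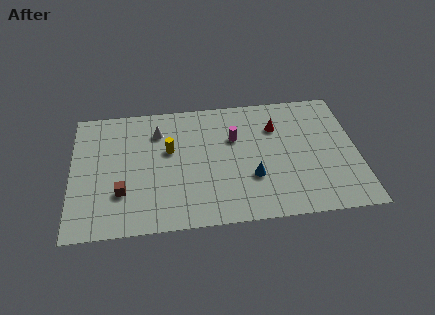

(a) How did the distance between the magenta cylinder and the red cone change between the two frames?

+1.0

Before: roughly 1.5 units apart; after: 2.5. That's 1.0 units further apart.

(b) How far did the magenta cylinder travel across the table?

1.5

From (10.7, 6.4) to (9.2, 6.3), the magenta cylinder covered √(1.5² + 0.1²) ≈ 1.5 units.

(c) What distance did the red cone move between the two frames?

1.8

The red cone was near (11.4, 5.1) before and (11.6, 6.9) after, so it travelled √(0.2² + 1.8²) ≈ 1.8 units.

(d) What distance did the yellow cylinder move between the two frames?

3.3

The yellow cylinder was near (2.3, 6.7) before and (5.5, 5.8) after, so it travelled √(3.2² + 0.9²) ≈ 3.3 units.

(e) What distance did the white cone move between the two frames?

3.7

From (1.9, 5.2) to (4.9, 7.3), the white cone covered √(3.0² + 2.1²) ≈ 3.7 units.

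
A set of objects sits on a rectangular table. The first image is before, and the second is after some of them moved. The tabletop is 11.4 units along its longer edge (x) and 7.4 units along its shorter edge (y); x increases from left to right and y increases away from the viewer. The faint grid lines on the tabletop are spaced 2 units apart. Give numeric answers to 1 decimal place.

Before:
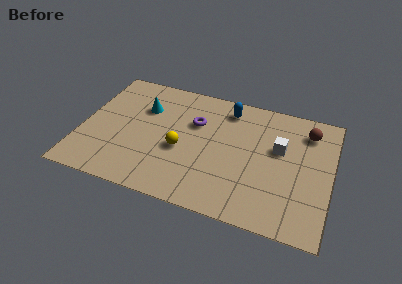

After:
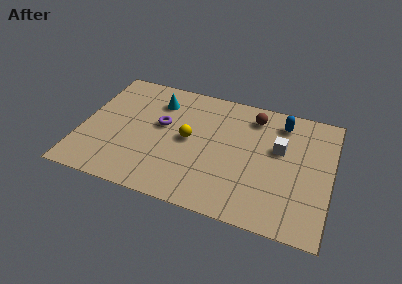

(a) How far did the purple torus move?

1.6

From (5.1, 4.9) to (3.6, 4.3), the purple torus covered √(1.5² + 0.6²) ≈ 1.6 units.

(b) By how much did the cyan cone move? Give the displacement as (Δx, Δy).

(0.6, 0.6)

From the two frames, the cyan cone sits at roughly (2.7, 5.1) before and (3.3, 5.7) after.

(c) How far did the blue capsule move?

2.5

From (6.5, 6.2) to (9.0, 6.1), the blue capsule covered √(2.5² + 0.1²) ≈ 2.5 units.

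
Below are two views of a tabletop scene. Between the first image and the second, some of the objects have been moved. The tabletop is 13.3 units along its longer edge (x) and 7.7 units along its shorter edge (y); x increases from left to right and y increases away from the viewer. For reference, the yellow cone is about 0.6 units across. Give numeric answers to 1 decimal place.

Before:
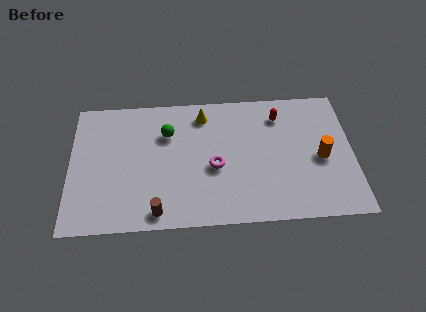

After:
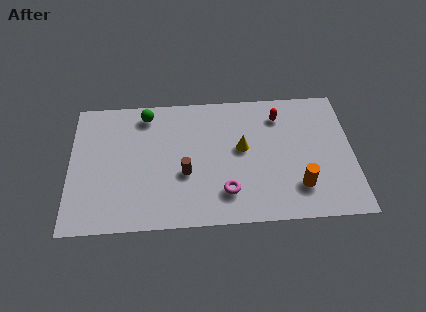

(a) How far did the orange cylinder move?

1.9

From (11.8, 3.5) to (10.7, 1.9), the orange cylinder covered √(1.1² + 1.6²) ≈ 1.9 units.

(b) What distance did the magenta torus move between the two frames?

1.6

From (6.8, 3.3) to (7.3, 1.8), the magenta torus covered √(0.5² + 1.5²) ≈ 1.6 units.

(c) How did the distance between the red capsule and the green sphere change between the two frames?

+1.0

They were about 5.3 units apart before and 6.3 after — 1.0 units further apart.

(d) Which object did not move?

the red capsule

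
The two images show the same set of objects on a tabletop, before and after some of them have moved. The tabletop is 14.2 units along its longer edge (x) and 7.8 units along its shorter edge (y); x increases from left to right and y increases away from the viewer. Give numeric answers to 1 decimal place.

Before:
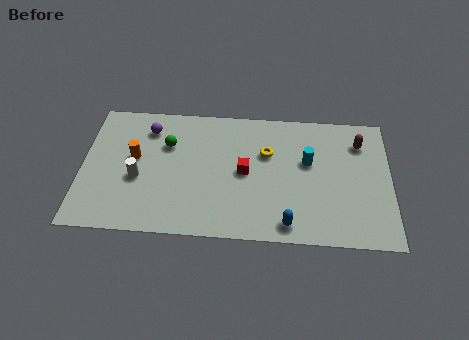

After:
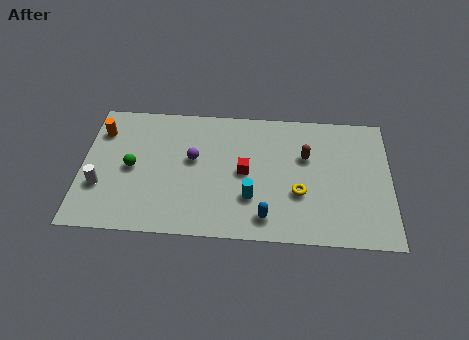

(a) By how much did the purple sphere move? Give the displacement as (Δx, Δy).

(2.1, -1.7)

From the two frames, the purple sphere sits at roughly (3.0, 6.2) before and (5.1, 4.5) after.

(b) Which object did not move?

the red cube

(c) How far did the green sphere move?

2.2

The green sphere was near (3.9, 5.3) before and (2.3, 3.8) after, so it travelled √(1.6² + 1.5²) ≈ 2.2 units.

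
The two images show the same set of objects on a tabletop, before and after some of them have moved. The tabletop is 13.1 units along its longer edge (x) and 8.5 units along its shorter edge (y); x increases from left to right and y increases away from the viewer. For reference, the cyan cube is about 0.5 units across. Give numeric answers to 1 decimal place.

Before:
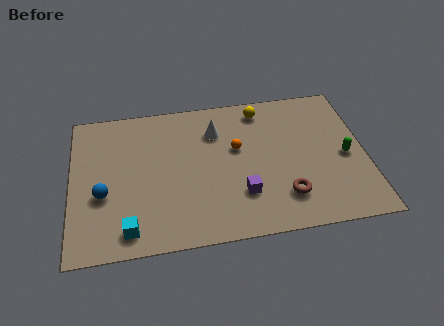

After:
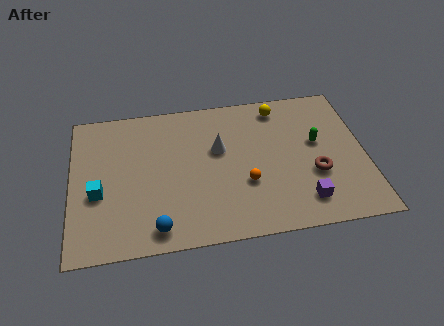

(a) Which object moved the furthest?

the blue sphere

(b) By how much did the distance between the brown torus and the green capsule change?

-1.6

The distance was about 3.4 in the first image and 1.8 in the second, so they moved 1.6 units closer together.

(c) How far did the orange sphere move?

2.1

The orange sphere moved from about (7.4, 5.1) to (7.7, 3.0), a distance of √(0.3² + 2.1²) ≈ 2.1.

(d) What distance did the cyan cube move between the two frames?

2.6

The cyan cube moved from about (2.5, 1.2) to (1.2, 3.4), a distance of √(1.3² + 2.2²) ≈ 2.6.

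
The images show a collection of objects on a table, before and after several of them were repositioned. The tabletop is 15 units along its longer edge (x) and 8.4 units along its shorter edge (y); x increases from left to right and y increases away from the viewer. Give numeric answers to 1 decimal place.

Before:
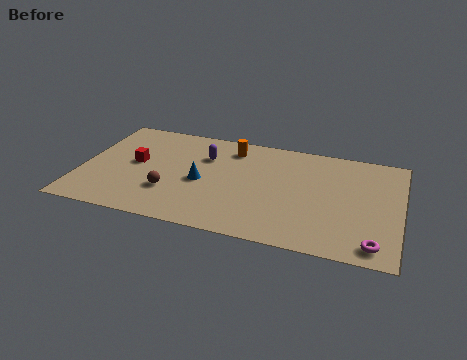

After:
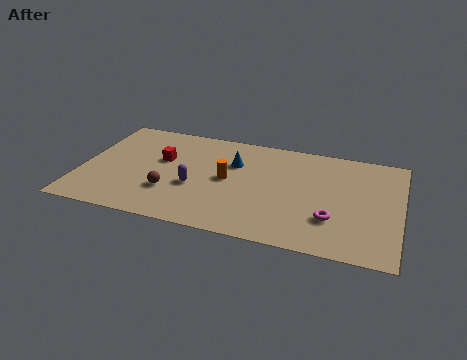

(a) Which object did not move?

the brown sphere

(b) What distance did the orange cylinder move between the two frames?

2.6

The orange cylinder moved from about (6.9, 6.9) to (6.9, 4.3), a distance of √(0.0² + 2.6²) ≈ 2.6.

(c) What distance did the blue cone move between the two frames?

2.4

The blue cone moved from about (5.7, 3.8) to (7.1, 5.7), a distance of √(1.4² + 1.9²) ≈ 2.4.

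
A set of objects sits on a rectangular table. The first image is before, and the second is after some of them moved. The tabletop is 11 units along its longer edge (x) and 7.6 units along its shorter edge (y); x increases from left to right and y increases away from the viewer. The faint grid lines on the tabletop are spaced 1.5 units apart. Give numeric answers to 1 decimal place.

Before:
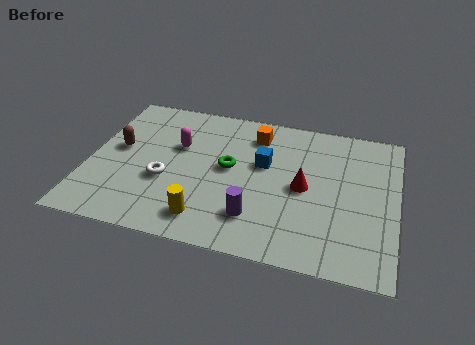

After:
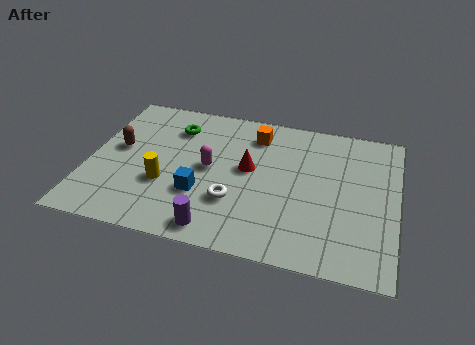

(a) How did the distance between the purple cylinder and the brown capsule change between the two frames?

-0.6

The distance was about 5.6 in the first image and 5.0 in the second, so they moved 0.6 units closer together.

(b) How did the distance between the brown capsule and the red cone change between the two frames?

-2.0

They were about 6.7 units apart before and 4.7 after — 2.0 units closer together.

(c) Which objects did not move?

the orange cube and the brown capsule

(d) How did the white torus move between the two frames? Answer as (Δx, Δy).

(2.5, -0.5)

From the two frames, the white torus sits at roughly (2.8, 2.9) before and (5.3, 2.4) after.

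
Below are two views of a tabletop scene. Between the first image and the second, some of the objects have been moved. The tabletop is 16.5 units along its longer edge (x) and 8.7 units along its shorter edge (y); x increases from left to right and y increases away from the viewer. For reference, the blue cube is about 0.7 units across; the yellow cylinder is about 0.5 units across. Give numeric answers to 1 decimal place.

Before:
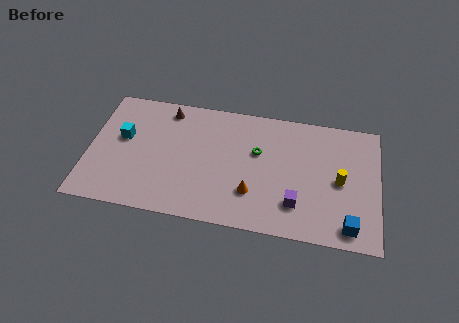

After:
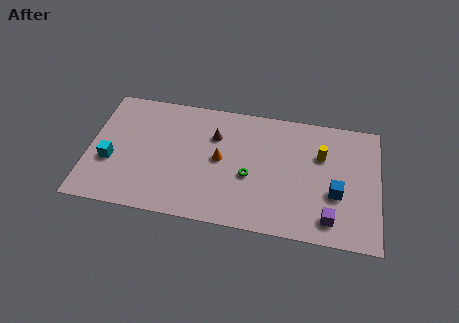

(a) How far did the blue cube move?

2.2

The blue cube moved from about (14.9, 1.2) to (14.1, 3.3), a distance of √(0.8² + 2.1²) ≈ 2.2.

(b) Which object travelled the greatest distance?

the brown cone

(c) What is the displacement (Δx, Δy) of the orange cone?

(-1.9, 2.0)

The orange cone was at about (9.4, 2.5) and moved to about (7.5, 4.5).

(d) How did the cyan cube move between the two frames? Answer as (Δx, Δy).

(-0.6, -1.8)

The cyan cube was at about (1.9, 5.1) and moved to about (1.3, 3.3).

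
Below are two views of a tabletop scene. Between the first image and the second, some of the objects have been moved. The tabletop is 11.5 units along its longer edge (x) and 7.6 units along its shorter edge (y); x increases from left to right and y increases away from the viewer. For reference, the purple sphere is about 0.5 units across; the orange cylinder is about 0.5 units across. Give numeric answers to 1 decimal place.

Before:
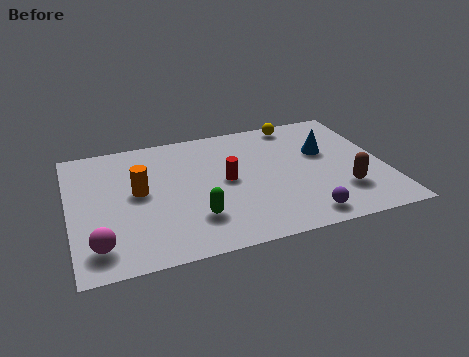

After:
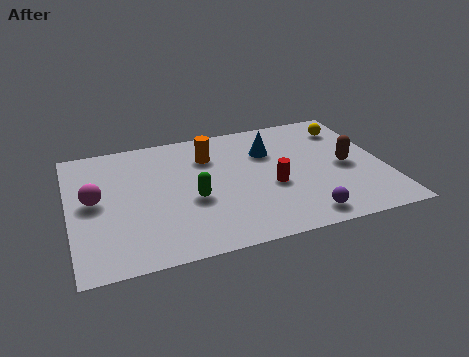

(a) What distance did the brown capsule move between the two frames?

1.5

From (9.8, 2.1) to (10.1, 3.6), the brown capsule covered √(0.3² + 1.5²) ≈ 1.5 units.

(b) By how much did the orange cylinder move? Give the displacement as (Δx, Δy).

(2.7, 1.5)

From the two frames, the orange cylinder sits at roughly (2.5, 4.1) before and (5.2, 5.6) after.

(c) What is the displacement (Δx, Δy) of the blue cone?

(-2.0, 0.6)

The blue cone was at about (9.4, 4.7) and moved to about (7.4, 5.3).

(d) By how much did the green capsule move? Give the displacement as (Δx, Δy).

(0.0, 1.1)

The green capsule was at about (4.4, 2.0) and moved to about (4.4, 3.1).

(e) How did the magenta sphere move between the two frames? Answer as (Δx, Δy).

(0.0, 2.6)

The magenta sphere started near (0.9, 1.4) and ended near (0.9, 4.0).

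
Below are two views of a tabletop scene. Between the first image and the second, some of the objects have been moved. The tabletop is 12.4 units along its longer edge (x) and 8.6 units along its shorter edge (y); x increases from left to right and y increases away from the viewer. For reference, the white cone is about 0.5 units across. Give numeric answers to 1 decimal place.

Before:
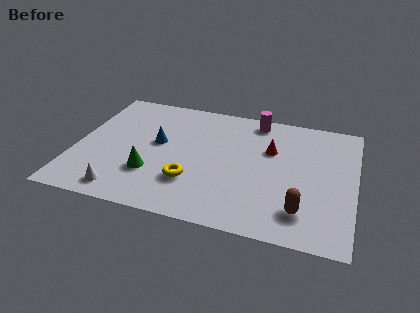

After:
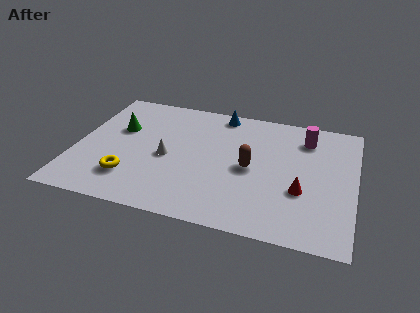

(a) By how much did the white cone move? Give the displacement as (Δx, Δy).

(1.7, 2.8)

The white cone started near (2.4, 1.1) and ended near (4.1, 3.9).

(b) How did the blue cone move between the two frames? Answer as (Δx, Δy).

(2.6, 2.9)

The blue cone was at about (3.6, 4.8) and moved to about (6.2, 7.7).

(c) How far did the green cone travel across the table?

3.3

The green cone moved from about (3.5, 2.6) to (1.8, 5.4), a distance of √(1.7² + 2.8²) ≈ 3.3.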